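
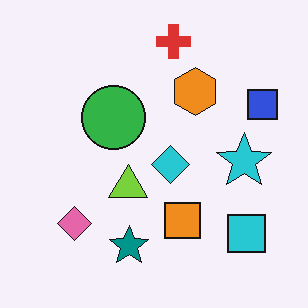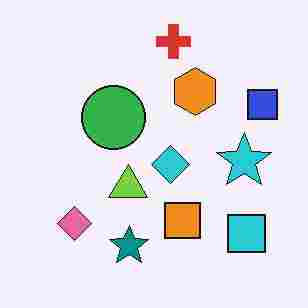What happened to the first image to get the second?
The second image is the first heavily JPEG-compressed with obvious blocking artifacts.

Blocky 8×8 compression artifacts appear around shape edges and the flat background shows ringing — characteristic JPEG degradation.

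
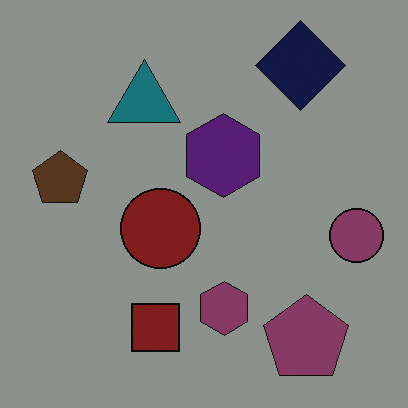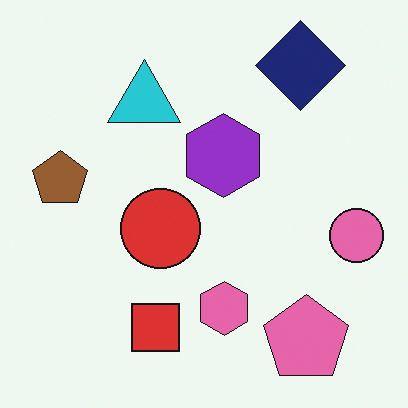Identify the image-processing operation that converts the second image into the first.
Noticeably darkened.

Every pixel — background and shapes alike — is uniformly darkened.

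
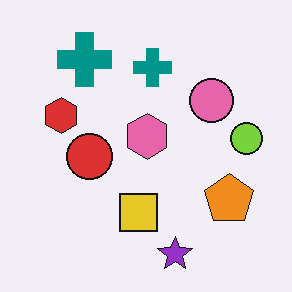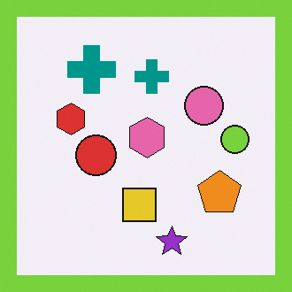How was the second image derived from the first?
The transformation is: framed with a lime border.

A solid lime frame runs around the edge of the second image, with the content slightly shrunk inside it.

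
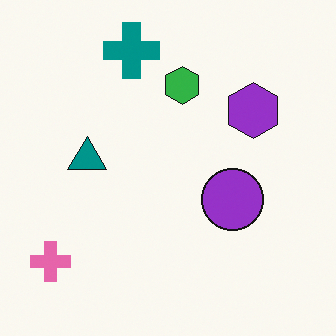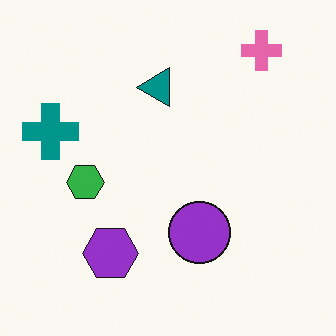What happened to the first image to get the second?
It was transposed (reflected across the top-left ↔ bottom-right diagonal).

Shapes have swapped their row and column positions — what was in the top-right is now in the bottom-left — a diagonal reflection.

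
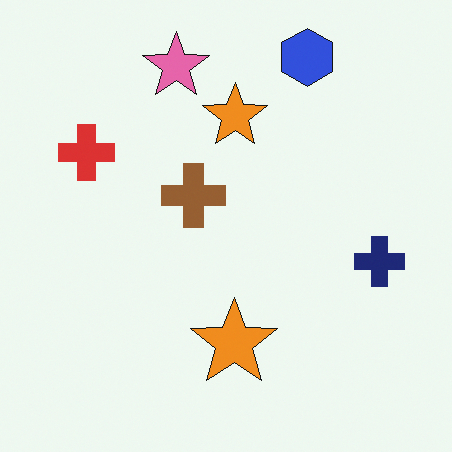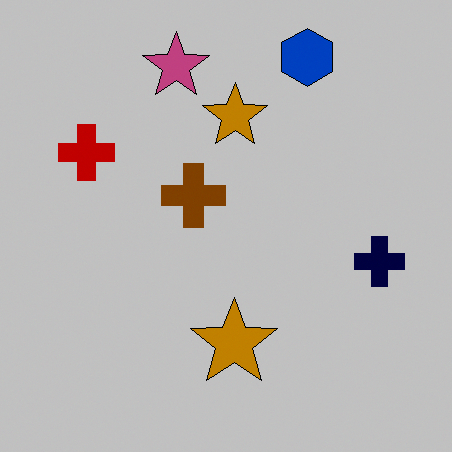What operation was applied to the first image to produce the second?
It was aggressively posterized.

Each flat color has snapped to a coarser quantized level — most visibly, the near-white background has dropped to a flat grey.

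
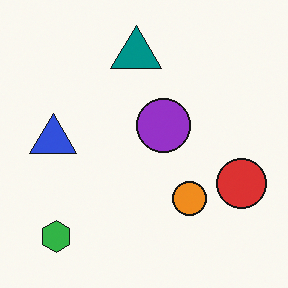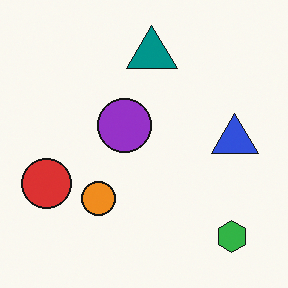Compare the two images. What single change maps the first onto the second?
It was flipped horizontally (left ↔ right).

The red circle is in the right of the first image and the left of the second — shapes on opposite sides of the vertical midline have swapped in a mirror flip.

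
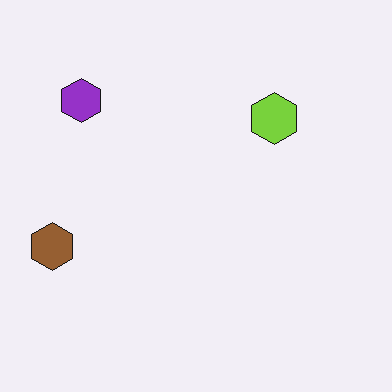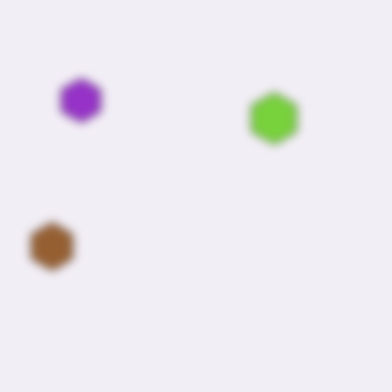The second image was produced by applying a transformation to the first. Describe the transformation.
It was noticeably gaussian-blurred.

Shape edges and outlines are uniformly softened across the whole image.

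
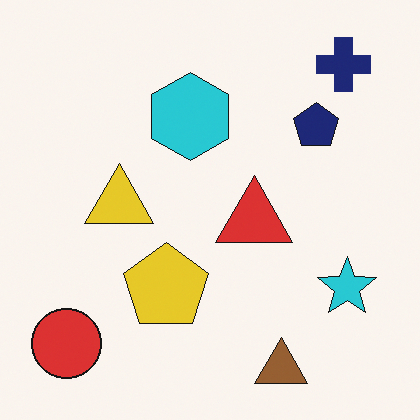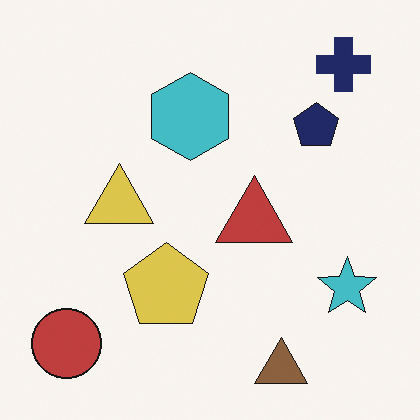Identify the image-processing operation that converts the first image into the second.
This is the original image slightly desaturated.

All colors are more muted and greyish — a global saturation change.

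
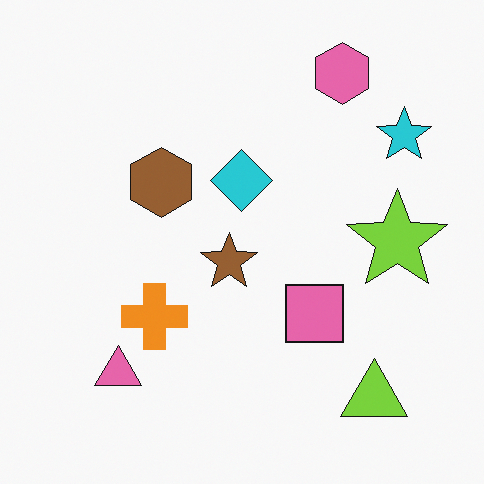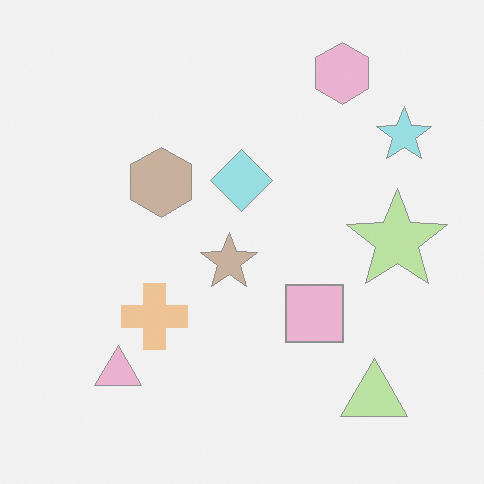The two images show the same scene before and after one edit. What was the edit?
The image was washed out (contrast reduced).

Tones are pushed toward mid-grey across the whole image — a global contrast change.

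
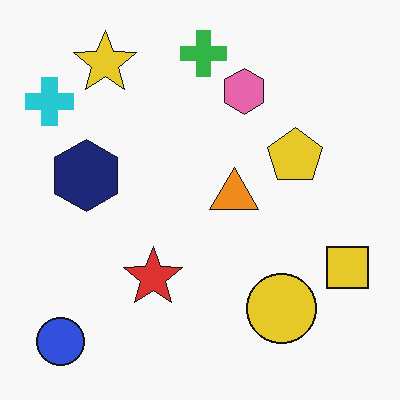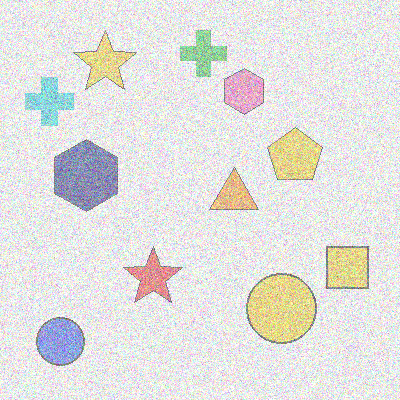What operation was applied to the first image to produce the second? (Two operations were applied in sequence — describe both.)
The transformation is: washed out (contrast reduced), then degraded with strong gaussian noise.

Tones are pushed toward mid-grey across the whole image — a global contrast change. Random speckle covers the whole image, including the flat background.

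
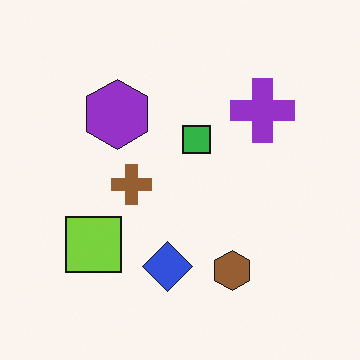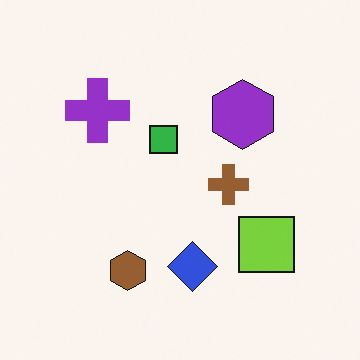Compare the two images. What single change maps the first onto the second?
It was flipped horizontally (left ↔ right).

The lime square is in the bottom-left of the first image and the bottom-right of the second — shapes on opposite sides of the vertical midline have swapped in a mirror flip.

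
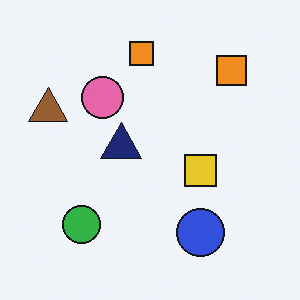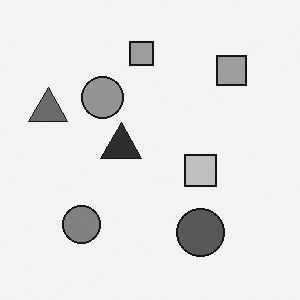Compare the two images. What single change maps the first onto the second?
The second image is the first converted to grayscale.

All color is removed — every shape is now a shade of grey.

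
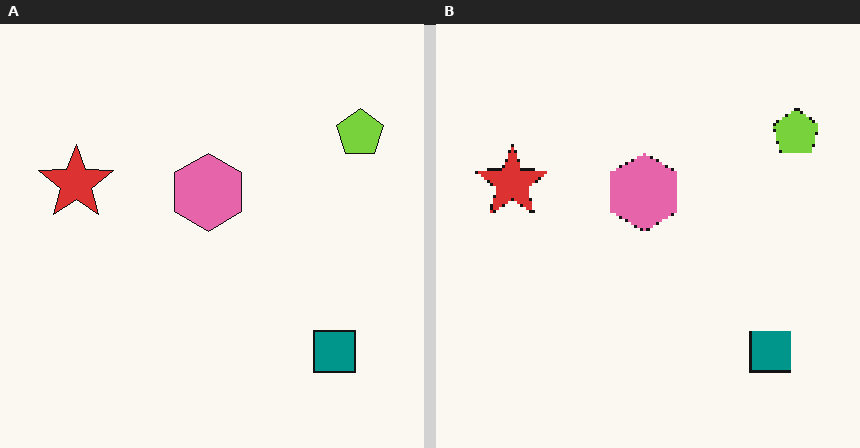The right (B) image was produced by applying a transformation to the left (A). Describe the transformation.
The right (B) image is the left (A) mildly pixelated.

Shapes are reduced to large square blocks; fine edges and outlines are lost — a downscale-then-upscale (mosaic) effect.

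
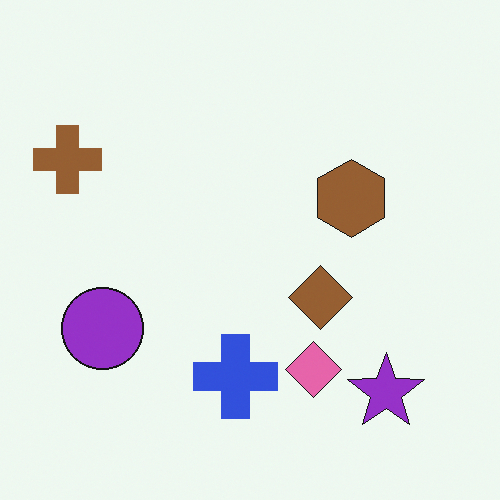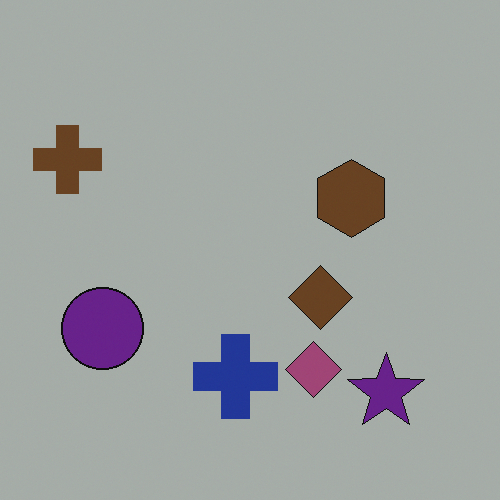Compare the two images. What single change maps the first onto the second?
The second image is the first substantially darkened.

Every pixel — background and shapes alike — is uniformly darkened.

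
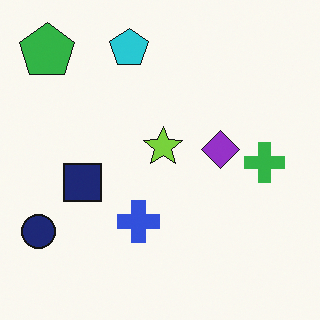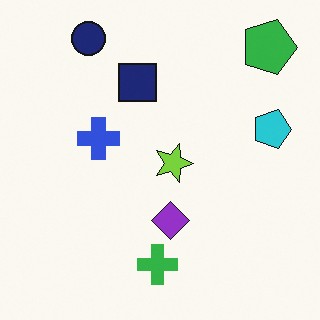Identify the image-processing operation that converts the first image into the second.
It was rotated 90° clockwise.

The green pentagon sits in the top-left of the first image and the top-right of the second — consistent with a whole-image 90° clockwise rotation.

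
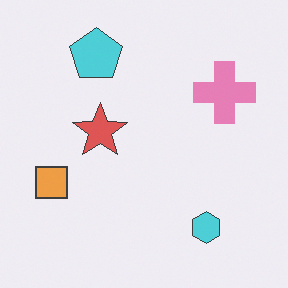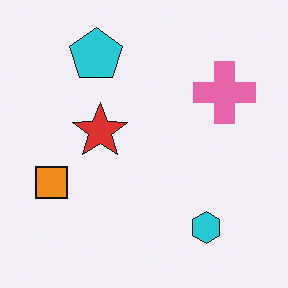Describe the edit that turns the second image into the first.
The first image is the second given slightly reduced contrast.

Tones are pushed toward mid-grey across the whole image — a global contrast change.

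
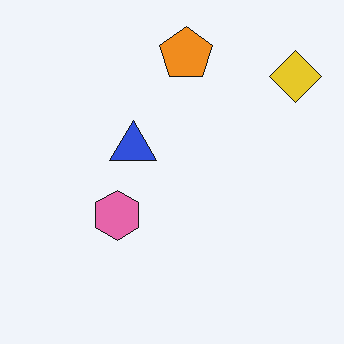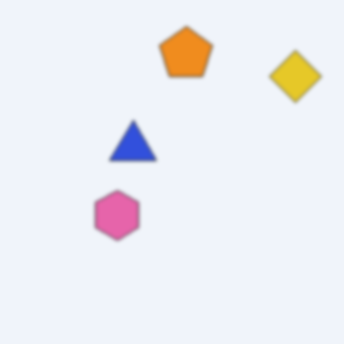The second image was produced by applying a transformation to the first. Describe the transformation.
The second image is the first lightly blurred.

Shape edges and outlines are uniformly softened across the whole image.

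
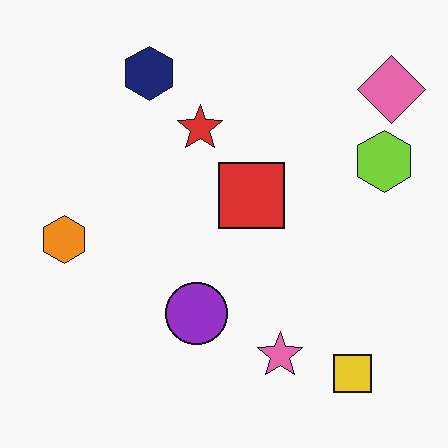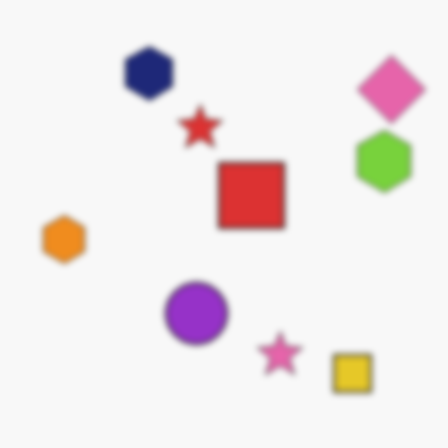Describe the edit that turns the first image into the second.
Moderately blurred.

Shape edges and outlines are uniformly softened across the whole image.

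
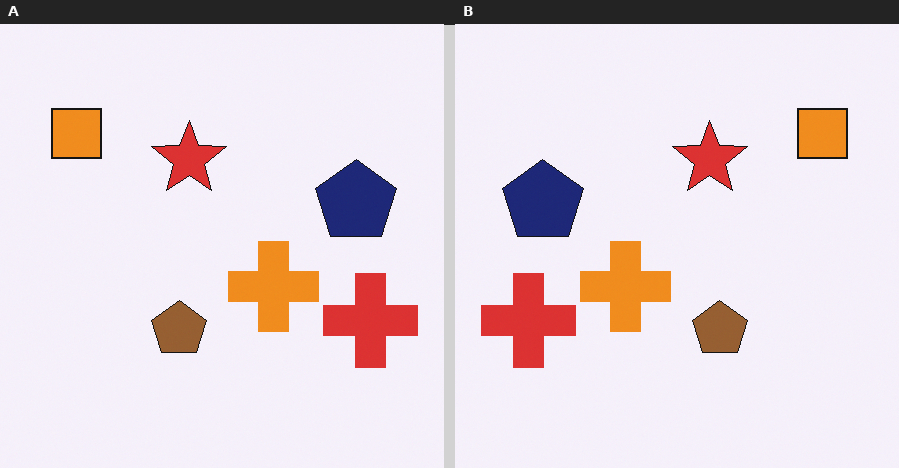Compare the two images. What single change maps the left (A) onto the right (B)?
Flipped horizontally (left ↔ right).

The red cross is in the right of the left (A) image and the left of the right (B) — shapes on opposite sides of the vertical midline have swapped in a mirror flip.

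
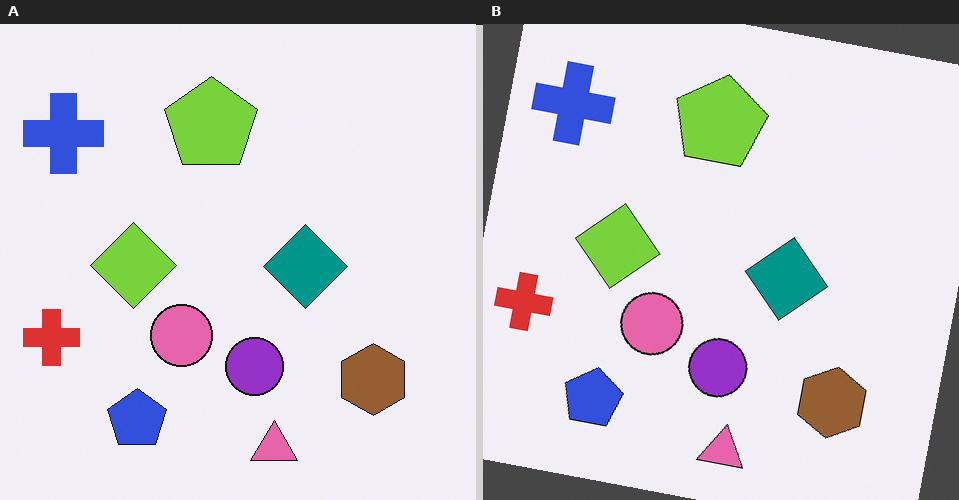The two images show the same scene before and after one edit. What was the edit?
The right (B) image is the left (A) rotated clockwise by a few degrees.

Every shape is tilted by the same angle and the image corners show triangular fill wedges — a whole-image rotation by a non-right angle.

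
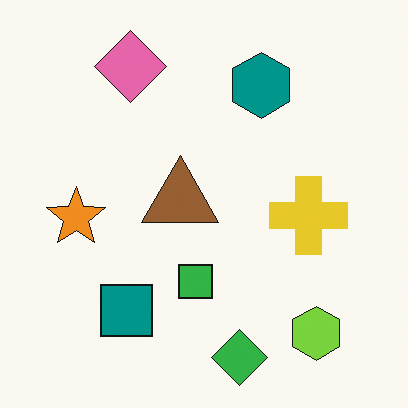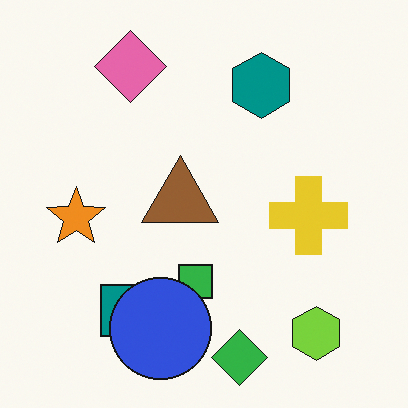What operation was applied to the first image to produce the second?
Overlaid with an additional blue circle.

A blue circle appears in the second image that is absent from the first.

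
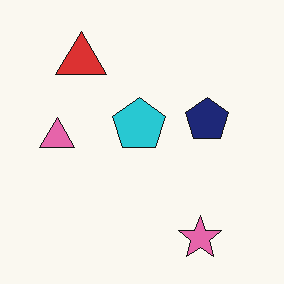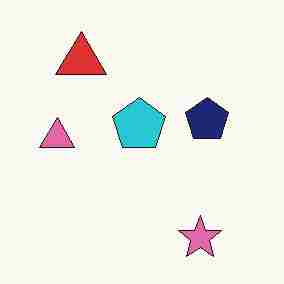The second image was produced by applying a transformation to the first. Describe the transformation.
The image was degraded with heavy JPEG compression.

Blocky 8×8 compression artifacts appear around shape edges and the flat background shows ringing — characteristic JPEG degradation.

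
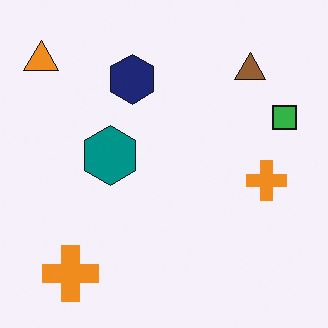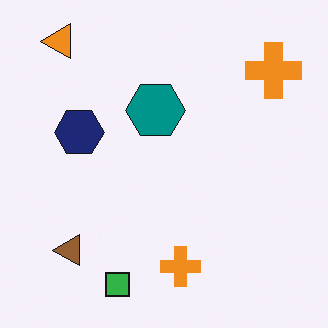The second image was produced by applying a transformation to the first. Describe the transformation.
Transposed (reflected across the top-left ↔ bottom-right diagonal).

Shapes have swapped their row and column positions — what was in the top-right is now in the bottom-left — a diagonal reflection.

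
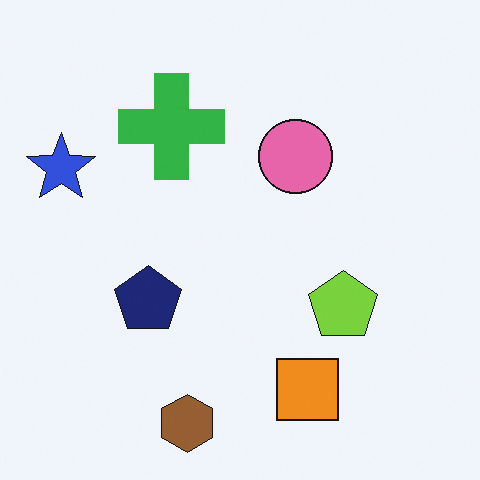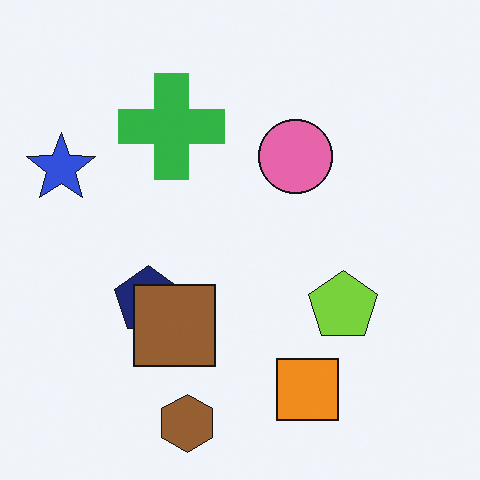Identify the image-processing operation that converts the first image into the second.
It was overlaid with an additional brown square.

A brown square appears in the second image that is absent from the first.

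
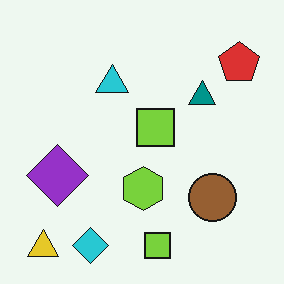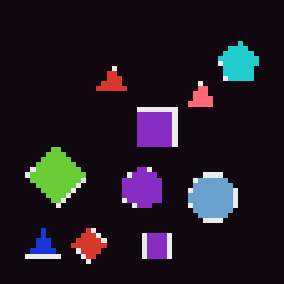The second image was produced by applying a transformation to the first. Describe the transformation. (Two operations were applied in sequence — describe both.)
It was color-inverted (negative), then mildly pixelated.

The light background has become dark and every shape's color is its complement — a photographic negative. Shapes are reduced to large square blocks; fine edges and outlines are lost — a downscale-then-upscale (mosaic) effect.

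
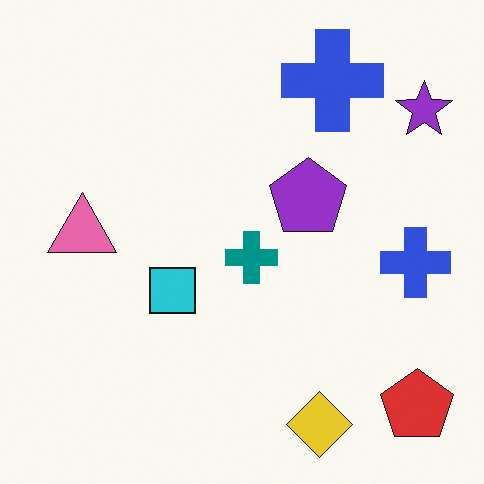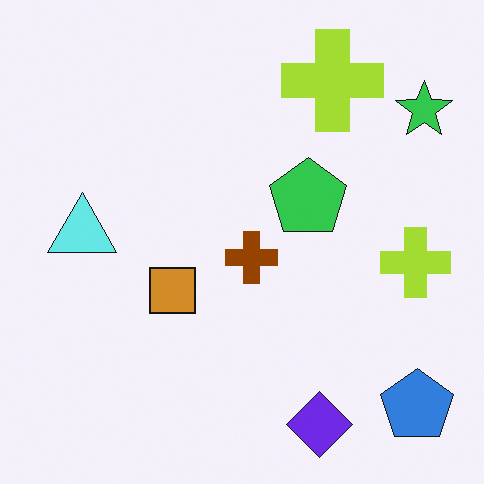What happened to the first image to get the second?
The image was hue-shifted by a large amount.

Every shape's color has rotated by the same amount around the hue wheel — a uniform hue shift.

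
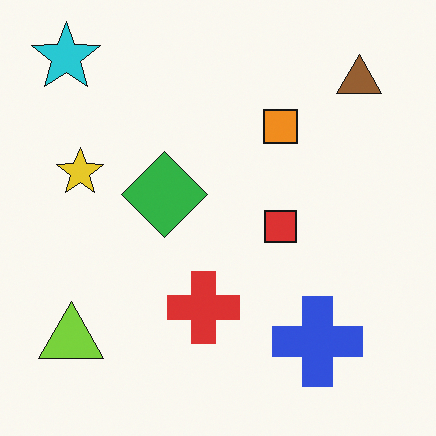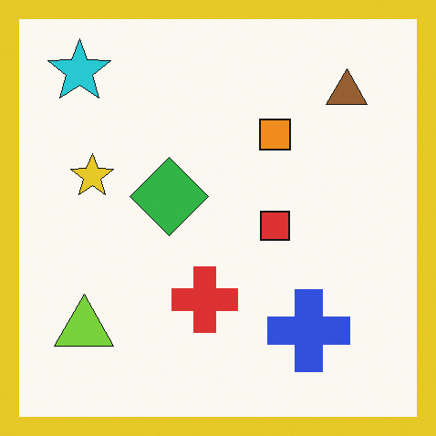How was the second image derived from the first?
The second image is the first framed with a yellow border.

A solid yellow frame runs around the edge of the second image, with the content slightly shrunk inside it.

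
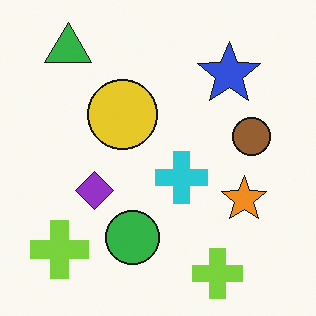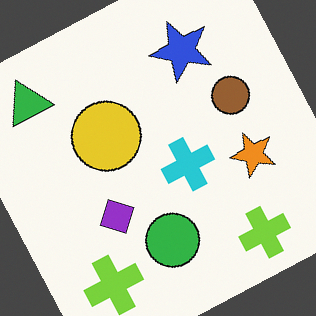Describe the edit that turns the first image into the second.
The second image is the first rotated counter-clockwise by a clearly visible amount.

Every shape is tilted by the same angle and the image corners show triangular fill wedges — a whole-image rotation by a non-right angle.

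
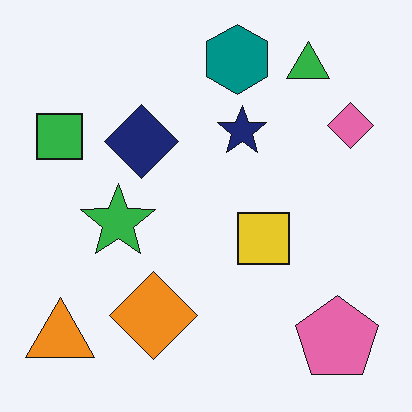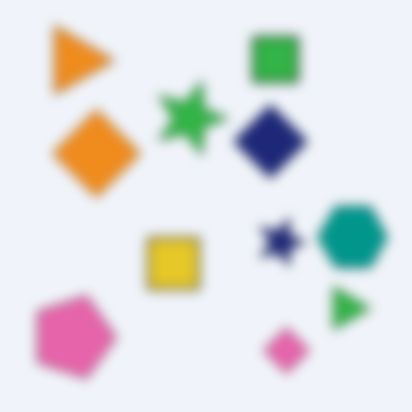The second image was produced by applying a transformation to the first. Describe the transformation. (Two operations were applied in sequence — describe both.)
The image was heavily blurred, then rotated 90° clockwise.

Shape edges and outlines are uniformly softened across the whole image. The orange triangle sits in the bottom-left of the first image and the top-left of the second — consistent with a whole-image 90° clockwise rotation.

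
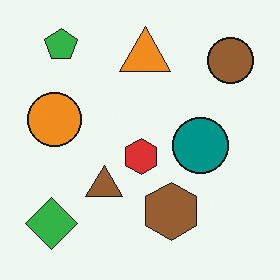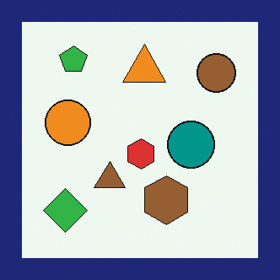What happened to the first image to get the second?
It was framed with a navy border.

A solid navy frame runs around the edge of the second image, with the content slightly shrunk inside it.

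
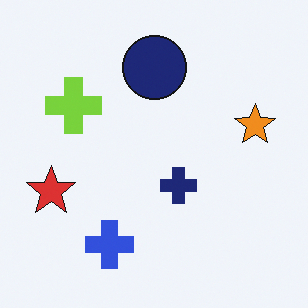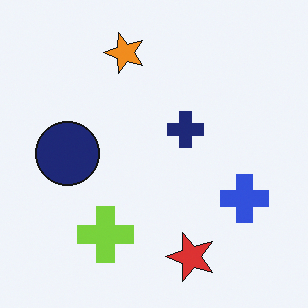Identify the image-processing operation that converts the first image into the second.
The transformation is: rotated 90° counter-clockwise.

The red star sits in the left of the first image and the bottom of the second — consistent with a whole-image 90° counter-clockwise rotation.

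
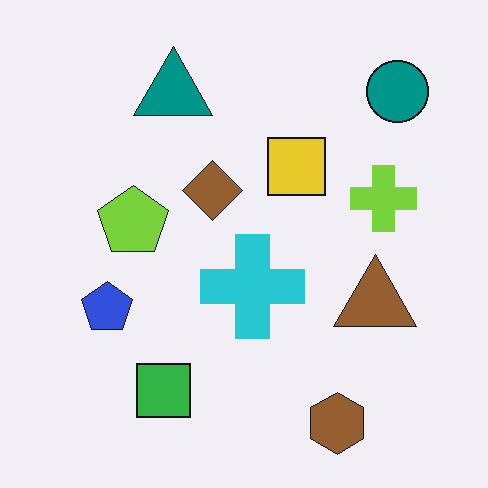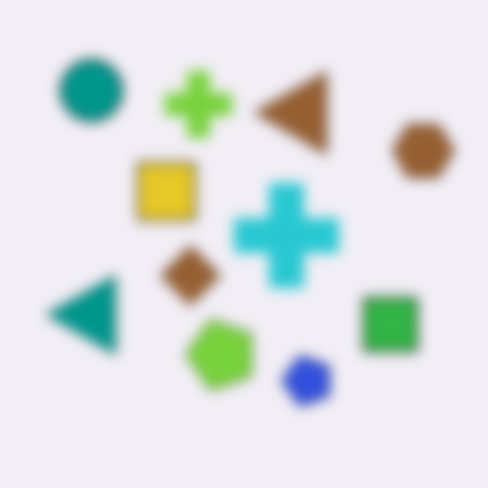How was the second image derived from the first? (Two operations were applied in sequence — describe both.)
The second image is the first strongly gaussian-blurred, then rotated 90° counter-clockwise.

Shape edges and outlines are uniformly softened across the whole image. The teal circle sits in the top-right of the first image and the top-left of the second — consistent with a whole-image 90° counter-clockwise rotation.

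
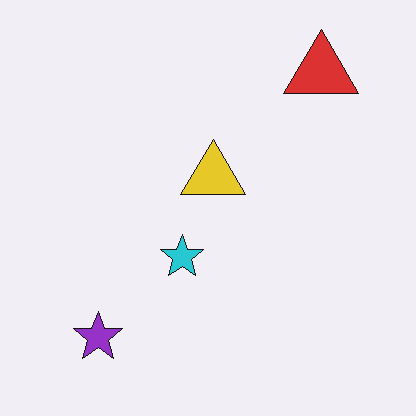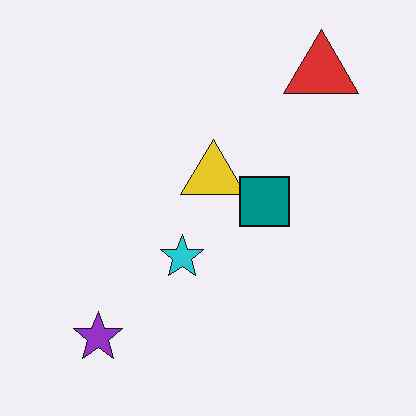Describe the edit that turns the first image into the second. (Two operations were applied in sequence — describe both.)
The transformation is: given moderate JPEG compression, then overlaid with an additional teal square.

Blocky 8×8 compression artifacts appear around shape edges and the flat background shows ringing — characteristic JPEG degradation. A teal square appears in the second image that is absent from the first.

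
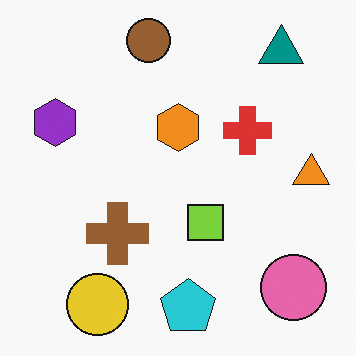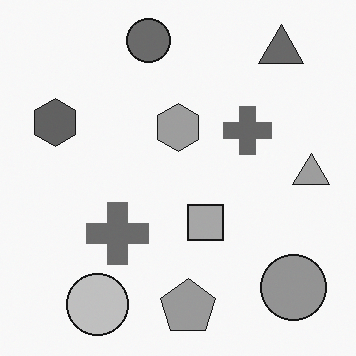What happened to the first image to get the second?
This is the original image converted to grayscale.

All color is removed — every shape is now a shade of grey.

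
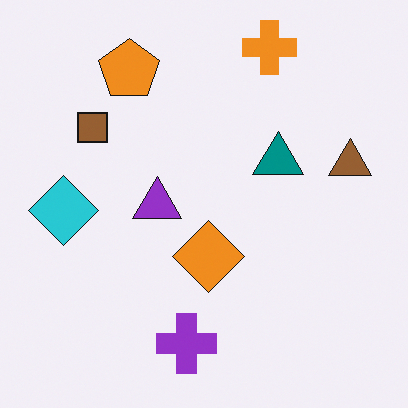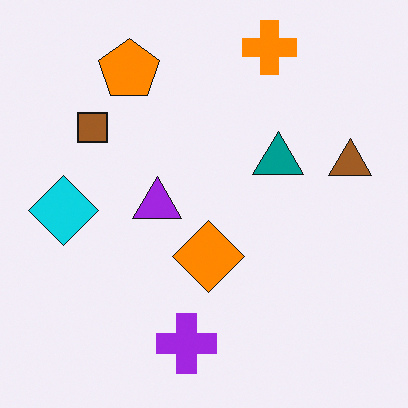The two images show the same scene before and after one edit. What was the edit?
This is the original image slightly oversaturated.

All colors are more vivid — a global saturation change.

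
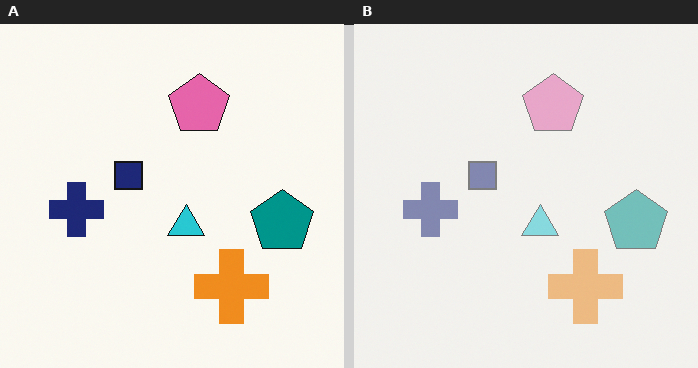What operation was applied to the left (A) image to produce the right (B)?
The right (B) image is the left (A) given much lower contrast.

Tones are pushed toward mid-grey across the whole image — a global contrast change.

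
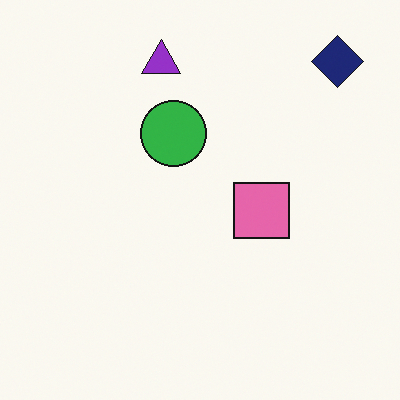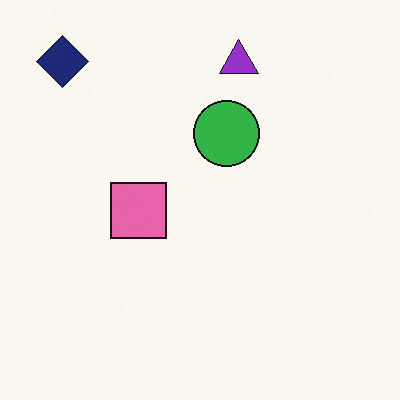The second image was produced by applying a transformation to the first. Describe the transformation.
The image was flipped horizontally (left ↔ right).

The navy diamond is in the top-right of the first image and the top-left of the second — shapes on opposite sides of the vertical midline have swapped in a mirror flip.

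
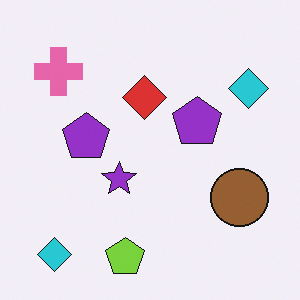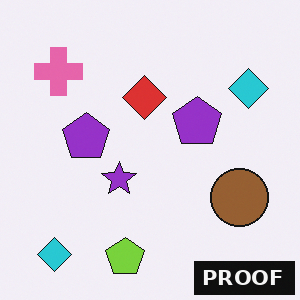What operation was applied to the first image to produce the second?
Watermarked with the text "PROOF" in the lower-right corner.

A dark label reading "PROOF" appears in the lower-right corner.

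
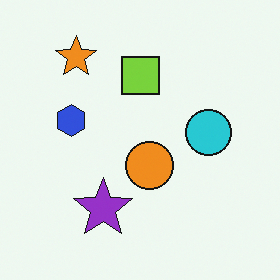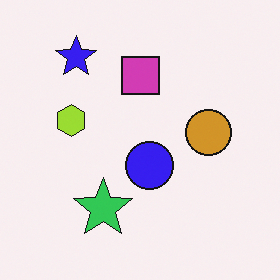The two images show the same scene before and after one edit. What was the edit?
The image was hue-shifted through roughly half the color wheel.

Every shape's color has rotated by the same amount around the hue wheel — a uniform hue shift.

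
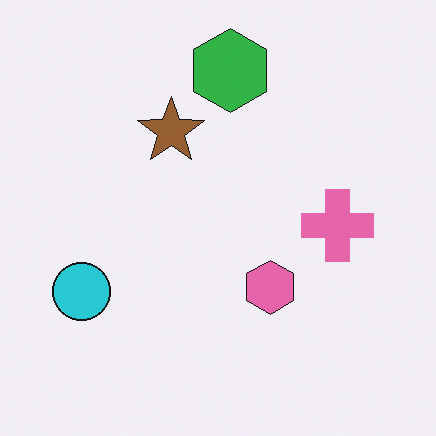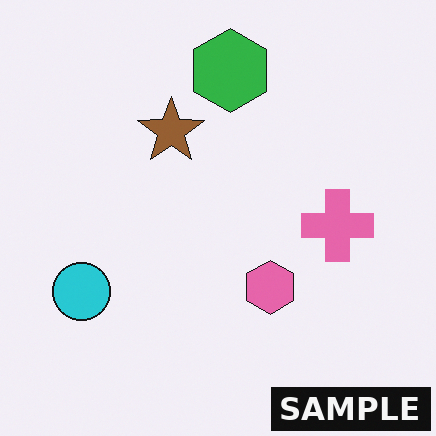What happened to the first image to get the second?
The transformation is: watermarked with the text "SAMPLE" in the lower-right corner.

A dark label reading "SAMPLE" appears in the lower-right corner.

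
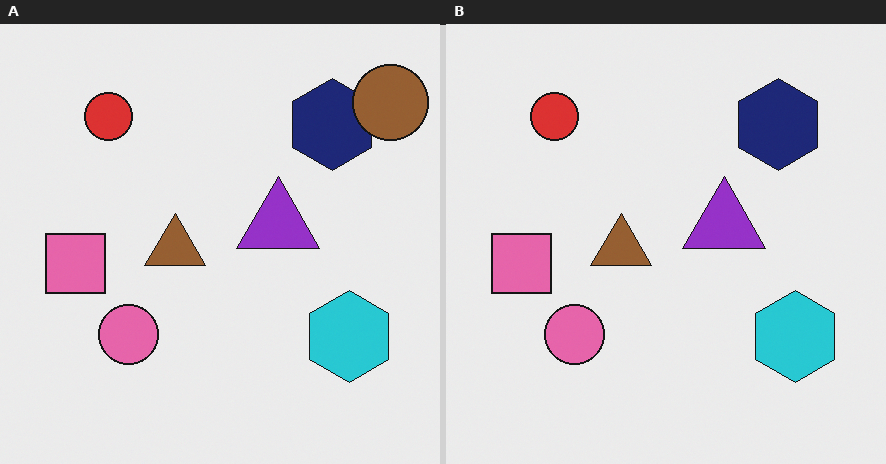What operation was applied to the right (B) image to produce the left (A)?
This is the original image overlaid with an additional brown circle.

A brown circle appears in the left (A) image that is absent from the right (B).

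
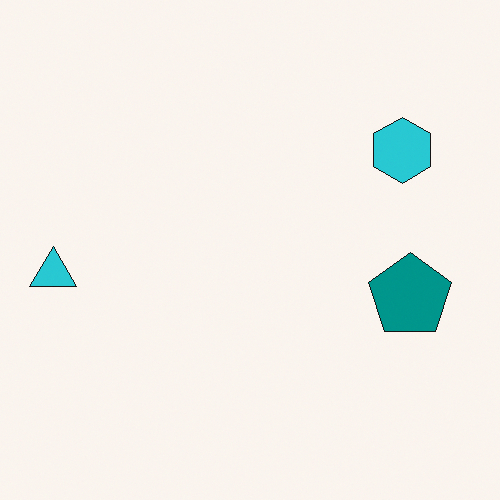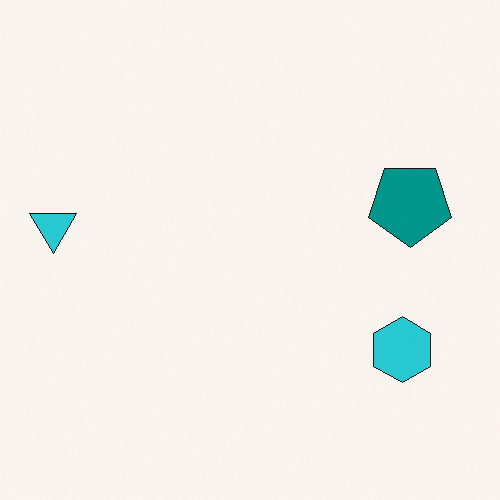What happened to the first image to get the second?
The second image is the first flipped vertically (top ↔ bottom).

The cyan hexagon is in the top-right of the first image and the bottom-right of the second — shapes on opposite sides of the horizontal midline have swapped in a mirror flip.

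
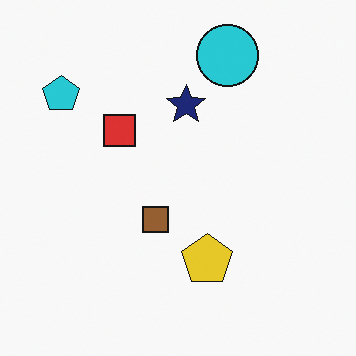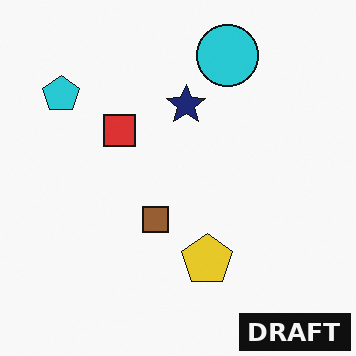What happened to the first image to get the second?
The second image is the first watermarked with the text "DRAFT" in the lower-right corner.

A dark label reading "DRAFT" appears in the lower-right corner.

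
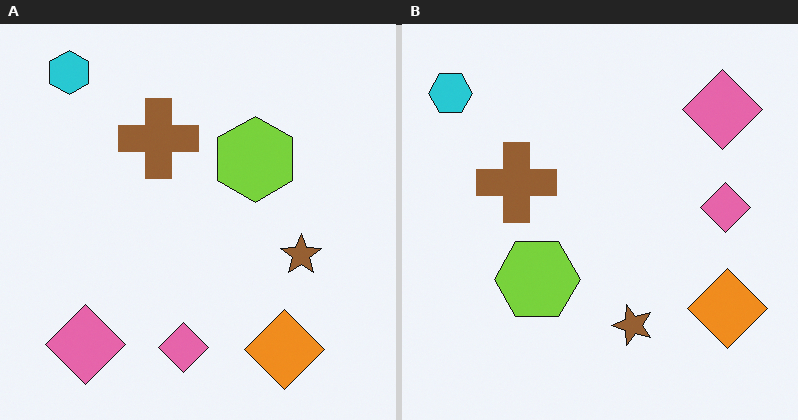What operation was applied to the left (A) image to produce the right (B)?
The right (B) image is the left (A) transposed (reflected across the top-left ↔ bottom-right diagonal).

Shapes have swapped their row and column positions — what was in the top-right is now in the bottom-left — a diagonal reflection.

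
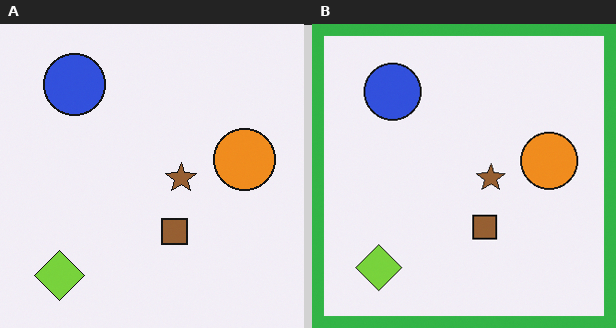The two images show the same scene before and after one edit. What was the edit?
The transformation is: framed with a green border.

A solid green frame runs around the edge of the right (B) image, with the content slightly shrunk inside it.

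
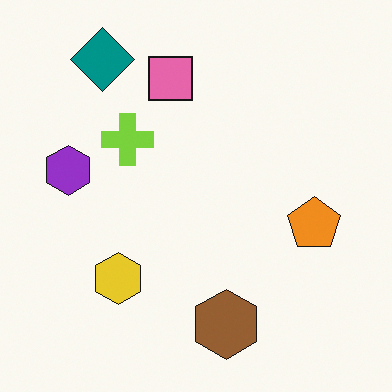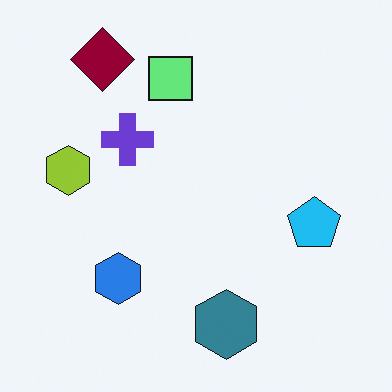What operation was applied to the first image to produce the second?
The image was hue-shifted by a large amount.

Every shape's color has rotated by the same amount around the hue wheel — a uniform hue shift.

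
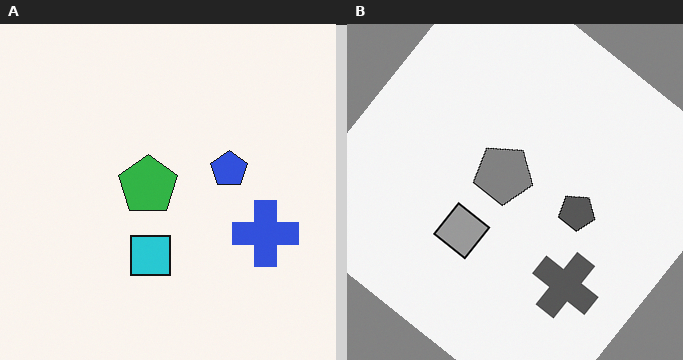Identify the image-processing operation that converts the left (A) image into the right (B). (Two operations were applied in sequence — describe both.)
This is the original image rotated clockwise by a large amount — several tens of degrees, then converted to grayscale.

Every shape is tilted by the same angle and the image corners show triangular fill wedges — a whole-image rotation by a non-right angle. All color is removed — every shape is now a shade of grey.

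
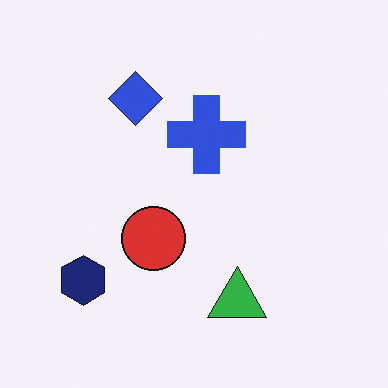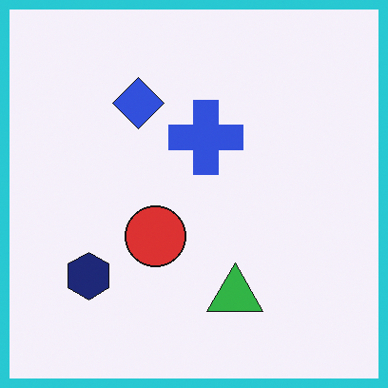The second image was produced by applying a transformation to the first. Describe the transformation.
The image was framed with a cyan border.

A solid cyan frame runs around the edge of the second image, with the content slightly shrunk inside it.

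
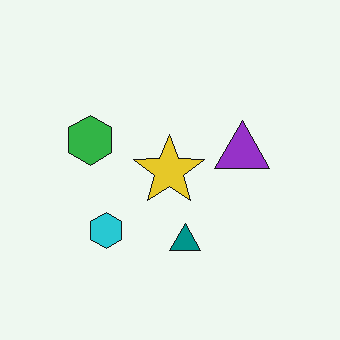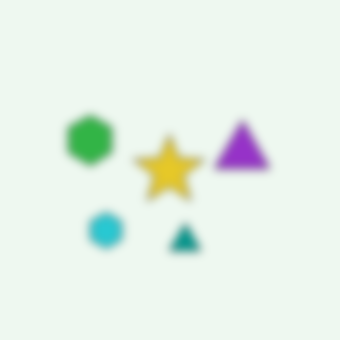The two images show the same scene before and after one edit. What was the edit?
It was noticeably gaussian-blurred.

Shape edges and outlines are uniformly softened across the whole image.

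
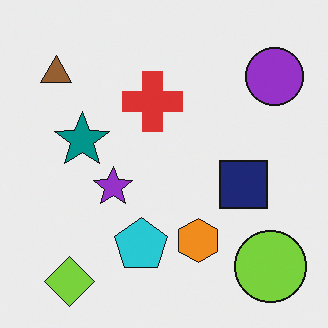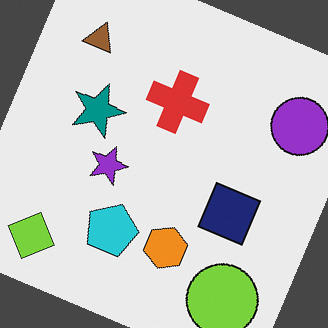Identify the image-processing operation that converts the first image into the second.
This is the original image rotated clockwise by a clearly visible amount.

Every shape is tilted by the same angle and the image corners show triangular fill wedges — a whole-image rotation by a non-right angle.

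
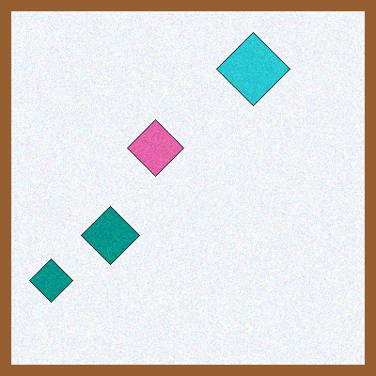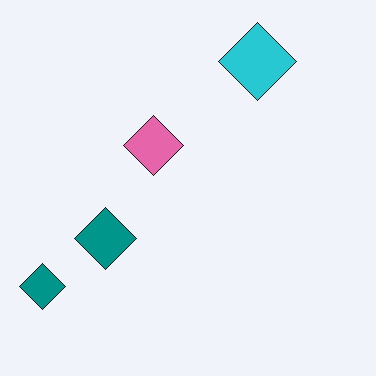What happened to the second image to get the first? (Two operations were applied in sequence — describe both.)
This is the original image degraded with a light layer of grain, then framed with a brown border.

Random speckle covers the whole image, including the flat background. A solid brown frame runs around the edge of the first image, with the content slightly shrunk inside it.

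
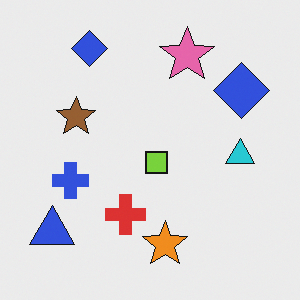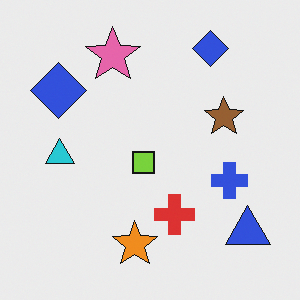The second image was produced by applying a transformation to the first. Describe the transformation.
Flipped horizontally (left ↔ right).

The blue triangle is in the bottom-left of the first image and the bottom-right of the second — shapes on opposite sides of the vertical midline have swapped in a mirror flip.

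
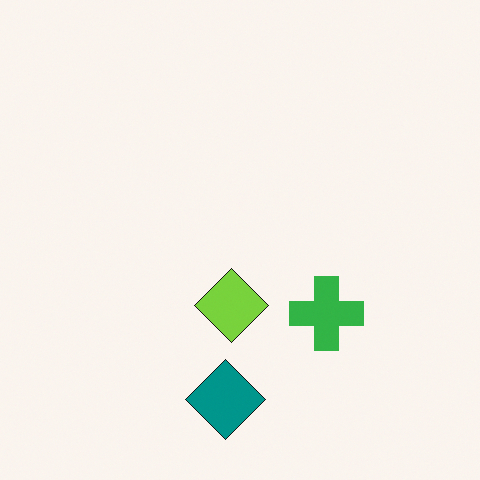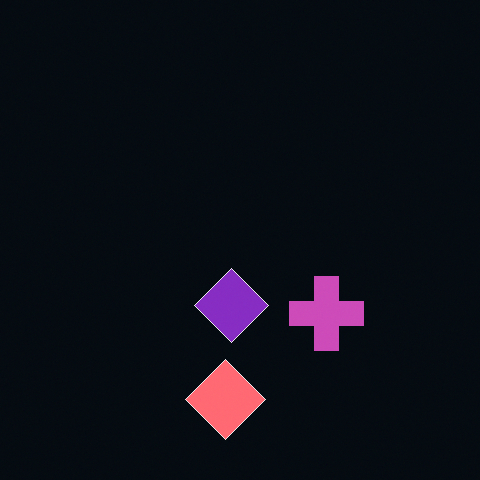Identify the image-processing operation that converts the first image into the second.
The transformation is: color-inverted (negative).

The light background has become dark and every shape's color is its complement — a photographic negative.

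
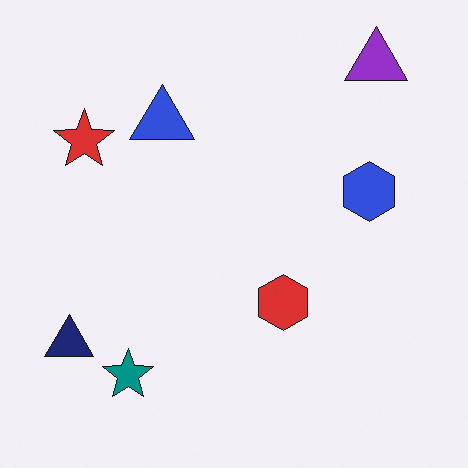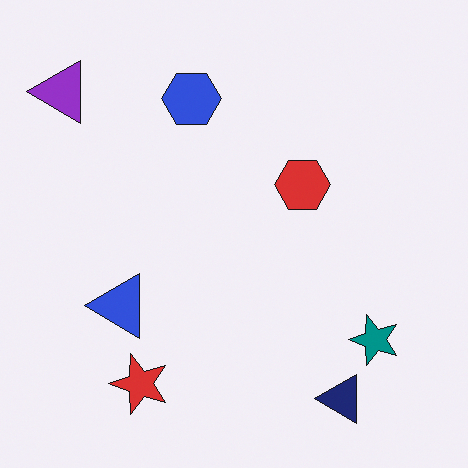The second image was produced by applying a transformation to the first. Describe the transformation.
The image was rotated 90° counter-clockwise.

The purple triangle sits in the top-right of the first image and the top-left of the second — consistent with a whole-image 90° counter-clockwise rotation.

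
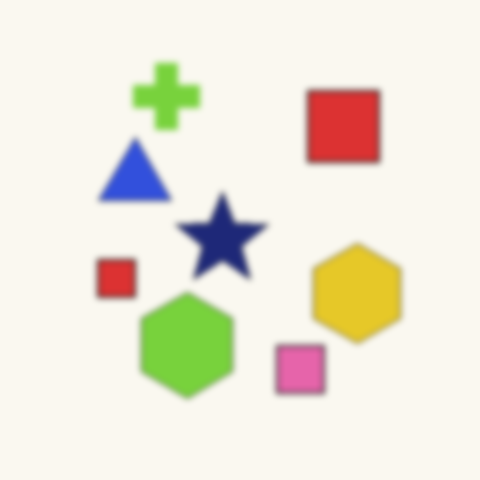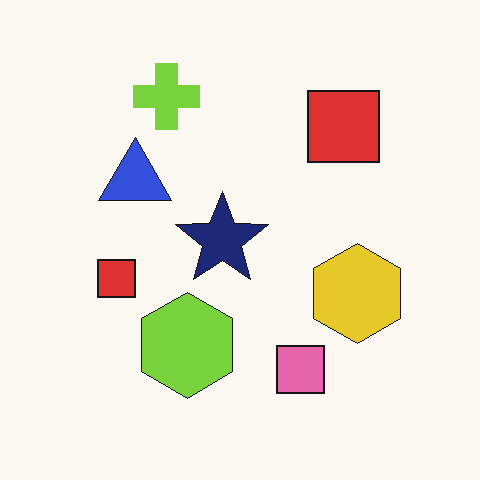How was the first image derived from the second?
This is the original image moderately blurred.

Shape edges and outlines are uniformly softened across the whole image.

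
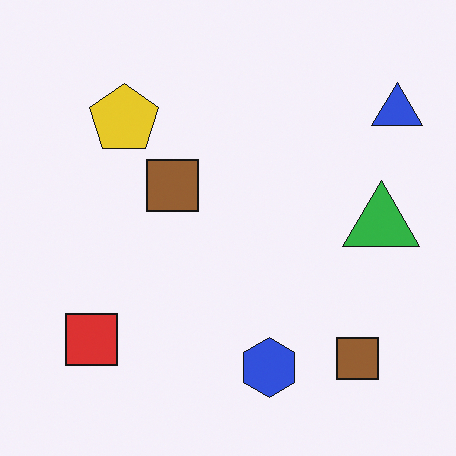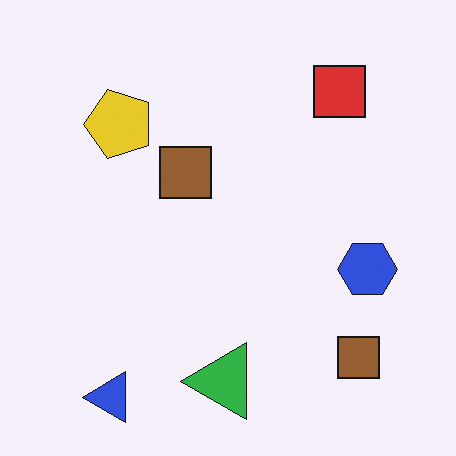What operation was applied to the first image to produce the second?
It was transposed (reflected across the top-left ↔ bottom-right diagonal).

Shapes have swapped their row and column positions — what was in the top-right is now in the bottom-left — a diagonal reflection.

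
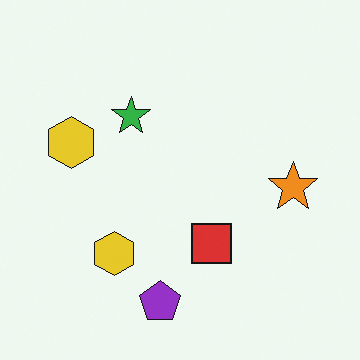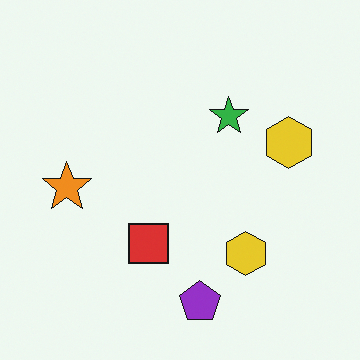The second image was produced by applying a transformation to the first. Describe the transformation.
The image was flipped horizontally (left ↔ right).

The orange star is in the right of the first image and the left of the second — shapes on opposite sides of the vertical midline have swapped in a mirror flip.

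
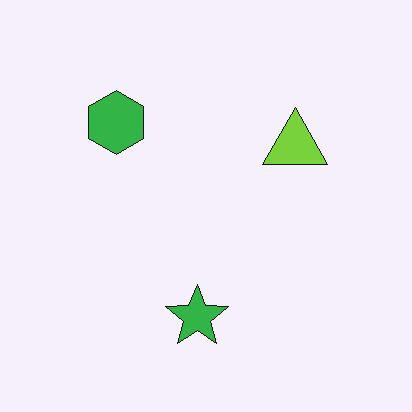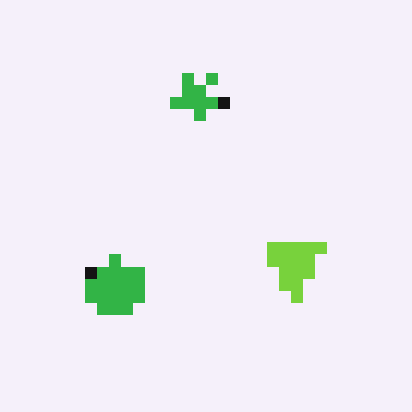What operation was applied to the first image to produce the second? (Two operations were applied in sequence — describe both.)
This is the original image heavily pixelated into large blocks, then flipped vertically (top ↔ bottom).

Shapes are reduced to large square blocks; fine edges and outlines are lost — a downscale-then-upscale (mosaic) effect. The green star is in the bottom of the first image and the top of the second — shapes on opposite sides of the horizontal midline have swapped in a mirror flip.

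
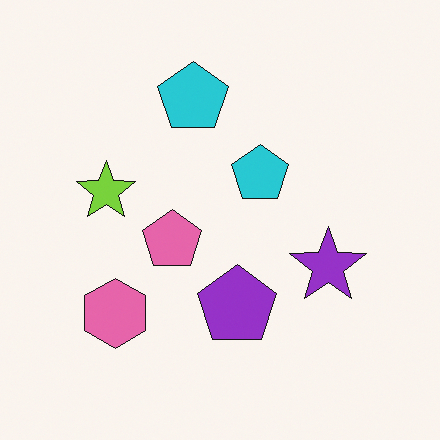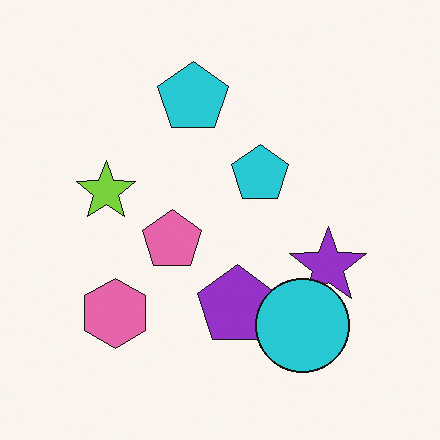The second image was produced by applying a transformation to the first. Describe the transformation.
The transformation is: overlaid with an additional cyan circle.

A cyan circle appears in the second image that is absent from the first.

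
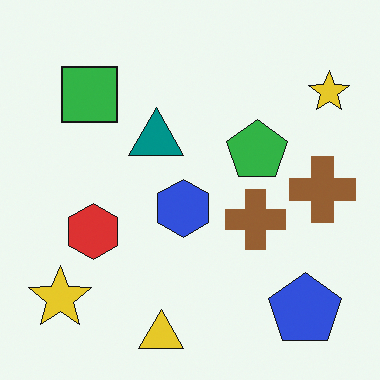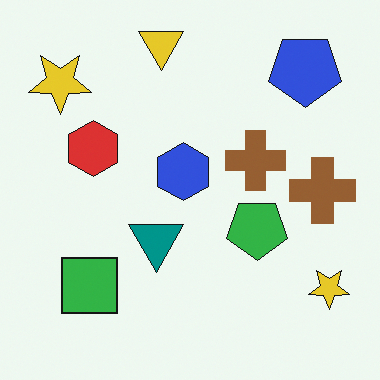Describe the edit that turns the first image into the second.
This is the original image flipped vertically (top ↔ bottom).

The yellow triangle is in the bottom of the first image and the top of the second — shapes on opposite sides of the horizontal midline have swapped in a mirror flip.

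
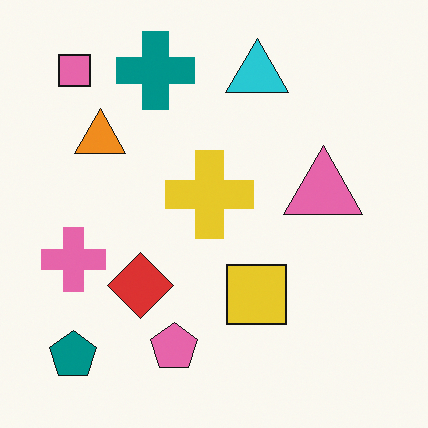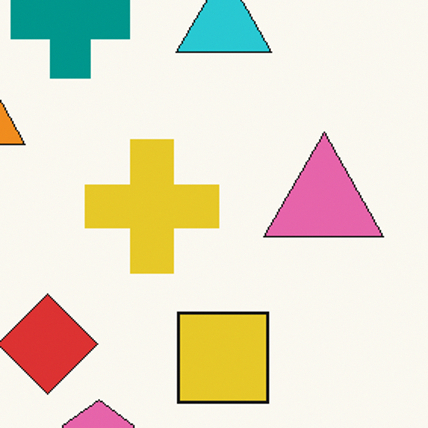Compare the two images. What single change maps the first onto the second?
The image was cropped slightly and scaled back up.

The visible shapes are larger and the field of view is narrower; shapes near the original edges may be partly or wholly outside the frame — a crop-and-rescale.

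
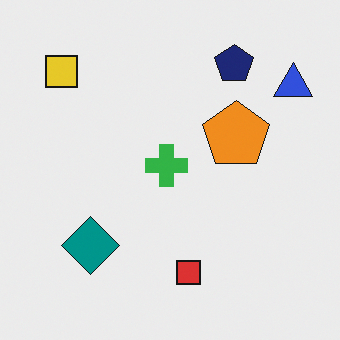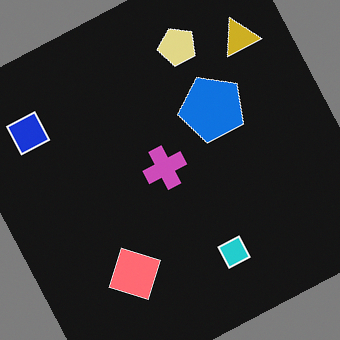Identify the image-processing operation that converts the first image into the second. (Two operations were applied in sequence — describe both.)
The image was rotated counter-clockwise by a clearly visible amount, then color-inverted (negative).

Every shape is tilted by the same angle and the image corners show triangular fill wedges — a whole-image rotation by a non-right angle. The light background has become dark and every shape's color is its complement — a photographic negative.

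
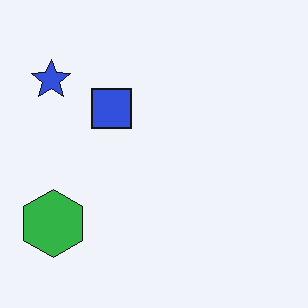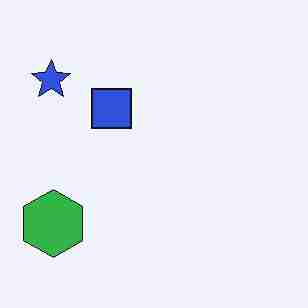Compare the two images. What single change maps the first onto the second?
The transformation is: degraded with heavy JPEG compression.

Blocky 8×8 compression artifacts appear around shape edges and the flat background shows ringing — characteristic JPEG degradation.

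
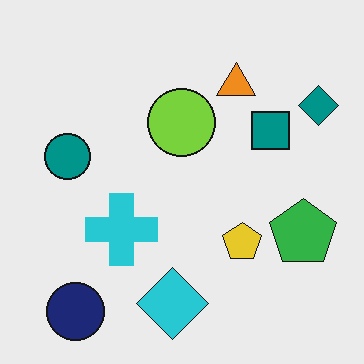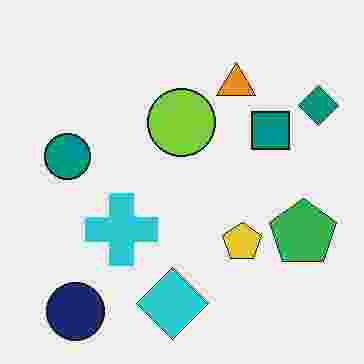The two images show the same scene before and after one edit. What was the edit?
The transformation is: heavily JPEG-compressed with obvious blocking artifacts.

Blocky 8×8 compression artifacts appear around shape edges and the flat background shows ringing — characteristic JPEG degradation.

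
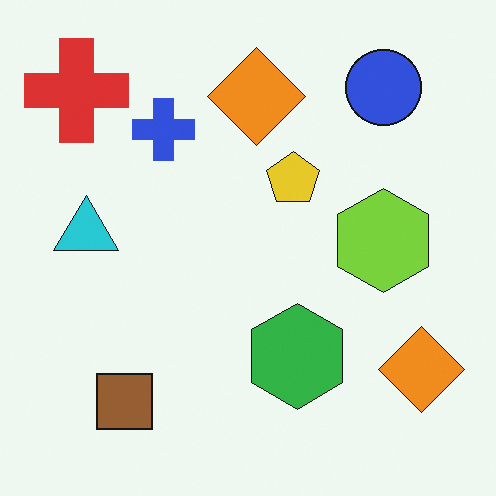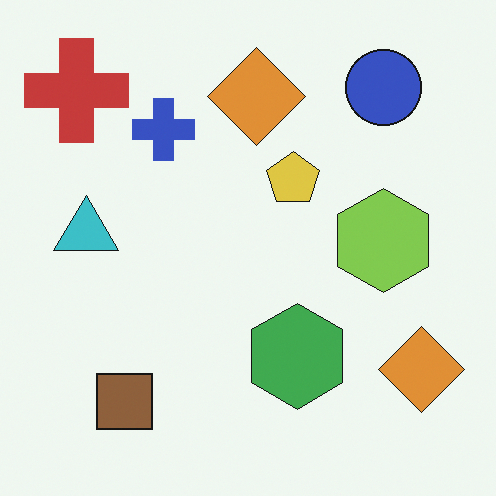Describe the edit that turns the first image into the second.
It was slightly desaturated.

All colors are more muted and greyish — a global saturation change.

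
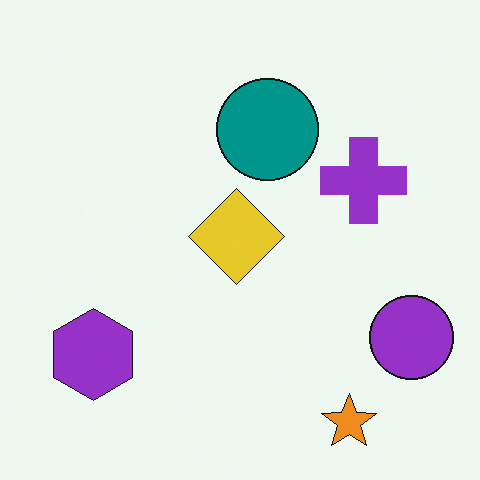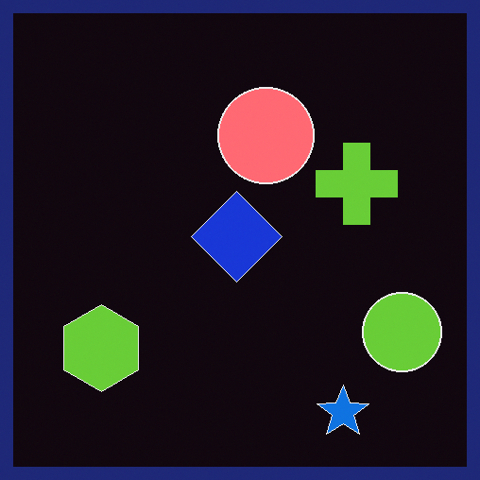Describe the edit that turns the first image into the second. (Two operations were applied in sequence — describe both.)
The transformation is: color-inverted (negative), then framed with a navy border.

The light background has become dark and every shape's color is its complement — a photographic negative. A solid navy frame runs around the edge of the second image, with the content slightly shrunk inside it.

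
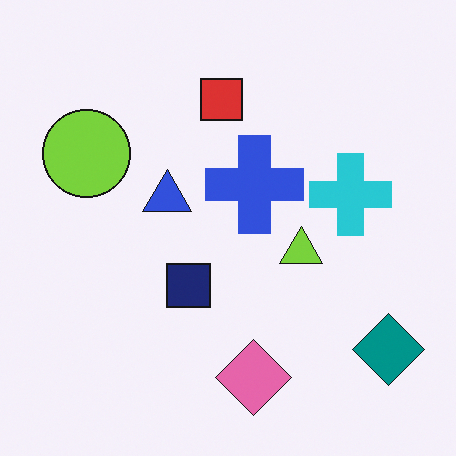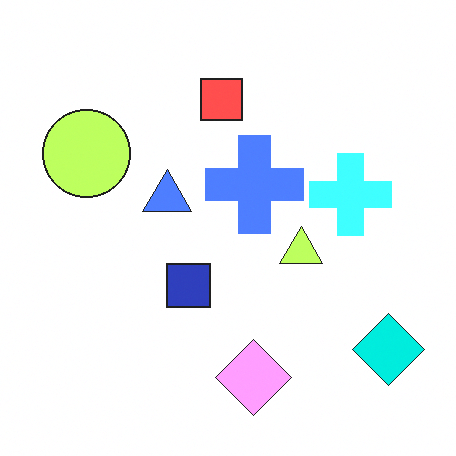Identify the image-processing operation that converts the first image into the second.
It was brightened a lot.

Every pixel — background and shapes alike — is uniformly brightened.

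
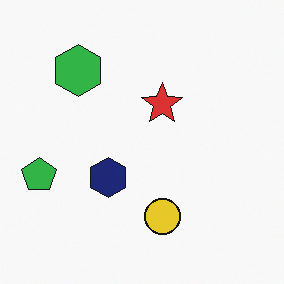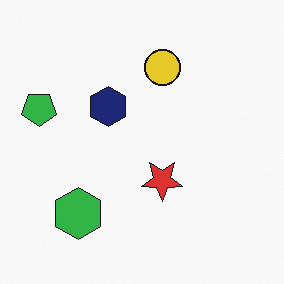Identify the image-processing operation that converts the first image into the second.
Flipped vertically (top ↔ bottom).

The yellow circle is in the bottom of the first image and the top of the second — shapes on opposite sides of the horizontal midline have swapped in a mirror flip.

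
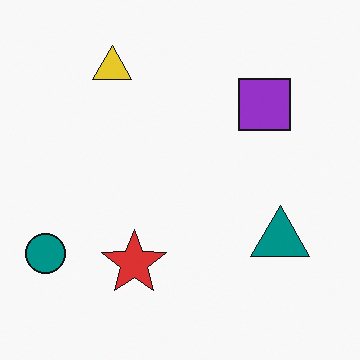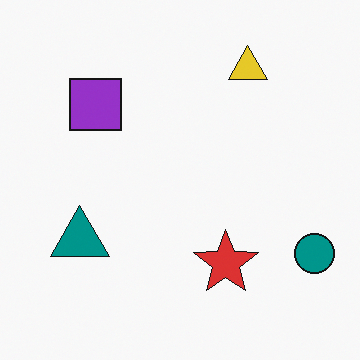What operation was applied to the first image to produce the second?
The transformation is: flipped horizontally (left ↔ right).

The teal circle is in the bottom-left of the first image and the bottom-right of the second — shapes on opposite sides of the vertical midline have swapped in a mirror flip.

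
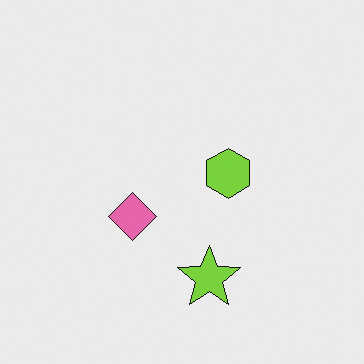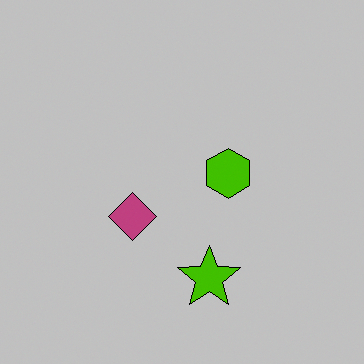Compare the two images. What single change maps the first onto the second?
The transformation is: heavily posterized to just a handful of flat colors.

Each flat color has snapped to a coarser quantized level — most visibly, the near-white background has dropped to a flat grey.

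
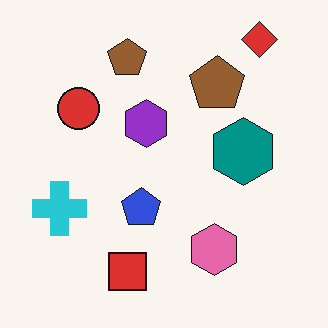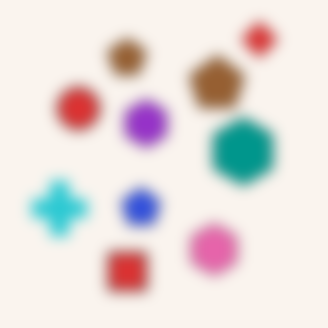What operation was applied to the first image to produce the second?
The image was heavily blurred.

Shape edges and outlines are uniformly softened across the whole image.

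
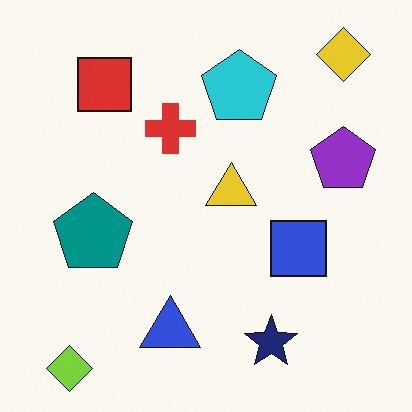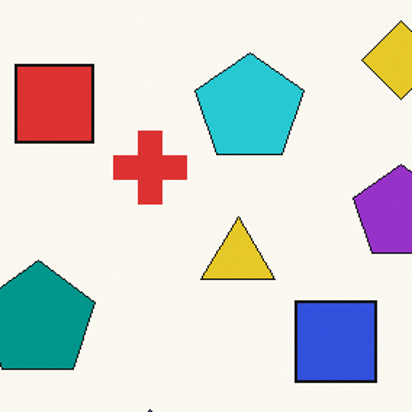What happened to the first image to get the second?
This is the original image cropped to a modestly smaller region and rescaled.

The visible shapes are larger and the field of view is narrower; shapes near the original edges may be partly or wholly outside the frame — a crop-and-rescale.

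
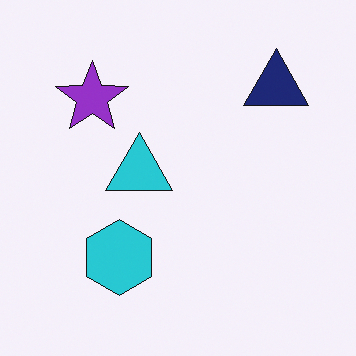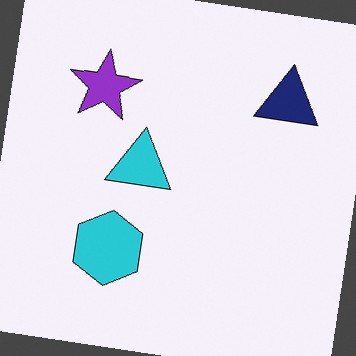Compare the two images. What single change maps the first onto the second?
The second image is the first rotated clockwise by a slight angle.

Every shape is tilted by the same angle and the image corners show triangular fill wedges — a whole-image rotation by a non-right angle.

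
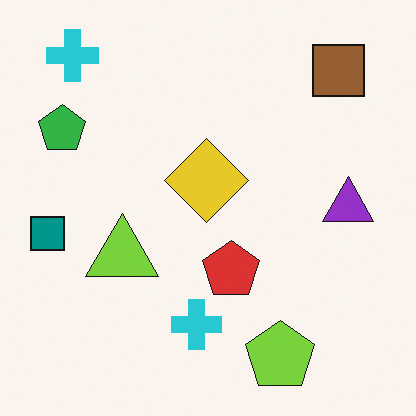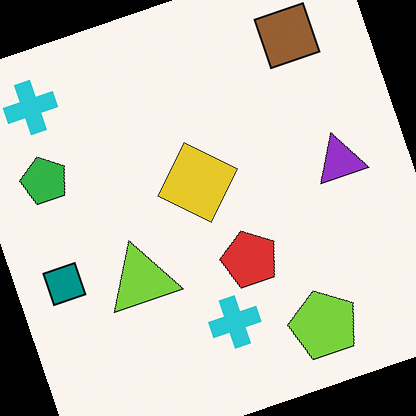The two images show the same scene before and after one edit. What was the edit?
Rotated counter-clockwise by a moderate amount.

Every shape is tilted by the same angle and the image corners show triangular fill wedges — a whole-image rotation by a non-right angle.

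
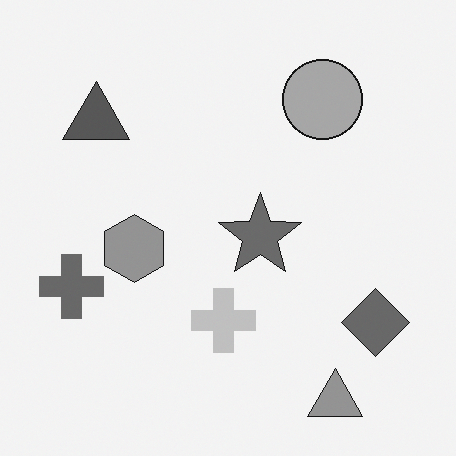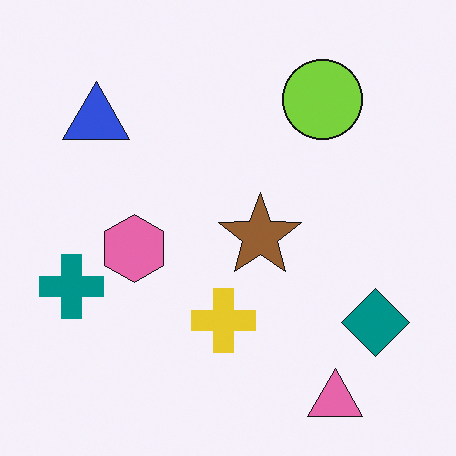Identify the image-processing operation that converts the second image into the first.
The image was converted to grayscale.

All color is removed — every shape is now a shade of grey.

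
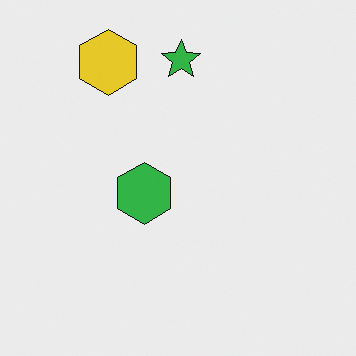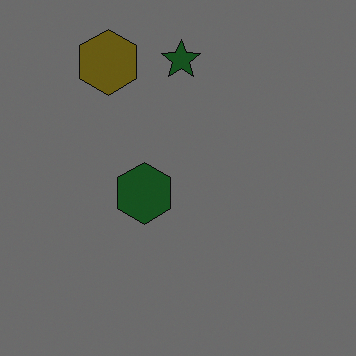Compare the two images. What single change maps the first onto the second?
The second image is the first darkened a lot.

Every pixel — background and shapes alike — is uniformly darkened.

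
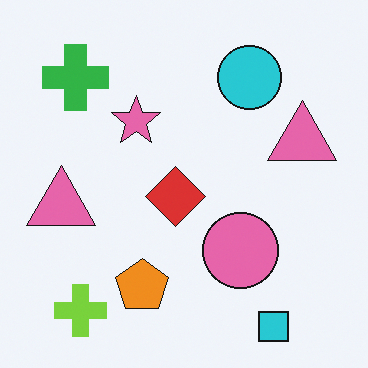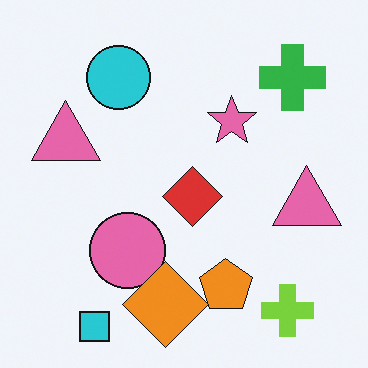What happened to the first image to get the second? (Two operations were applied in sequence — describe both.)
Flipped horizontally (left ↔ right), then overlaid with an additional orange diamond.

The green cross is in the top-left of the first image and the top-right of the second — shapes on opposite sides of the vertical midline have swapped in a mirror flip. An orange diamond appears in the second image that is absent from the first.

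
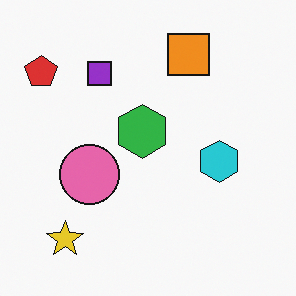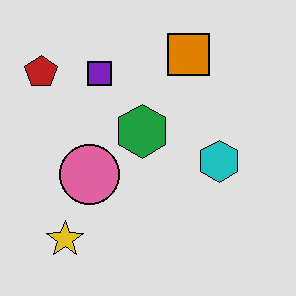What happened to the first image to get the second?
It was posterized to a reduced palette.

Each flat color has snapped to a coarser quantized level — most visibly, the near-white background has dropped to a flat grey.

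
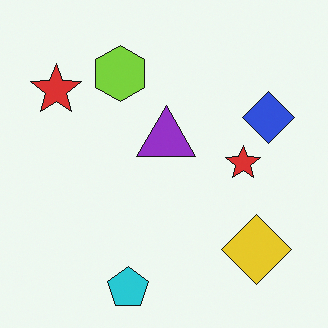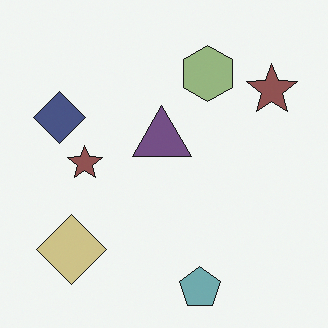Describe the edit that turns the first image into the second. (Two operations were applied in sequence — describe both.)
It was made much more muted (saturation change), then flipped horizontally (left ↔ right).

All colors are more muted and greyish — a global saturation change. The blue diamond is in the right of the first image and the left of the second — shapes on opposite sides of the vertical midline have swapped in a mirror flip.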